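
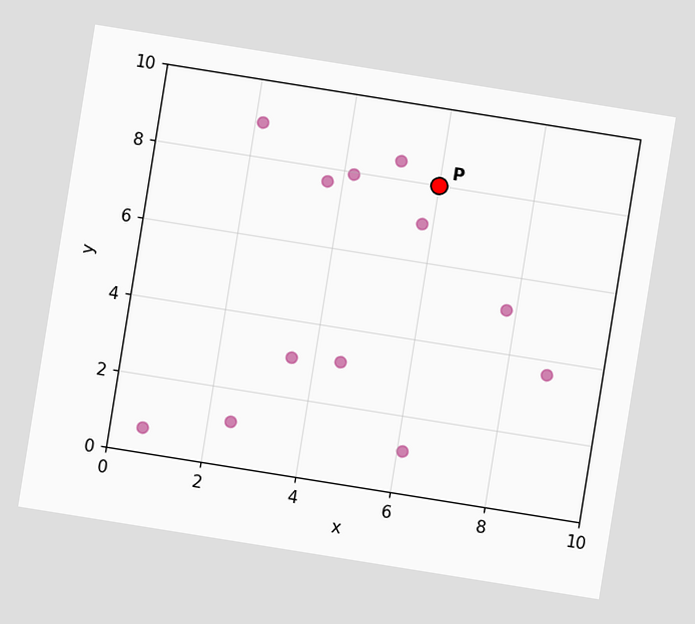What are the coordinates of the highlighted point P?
(6, 8)

The chart is tilted about 9° clockwise. Following the gridlines from P to each axis, P sits at (6, 8).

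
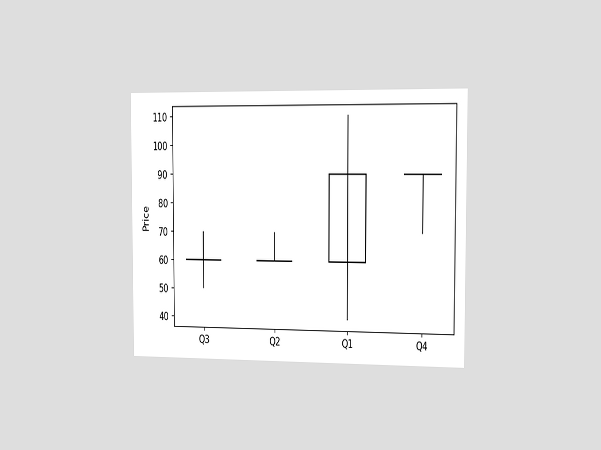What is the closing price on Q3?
The chart is viewed slightly from the right. The Q3 candle closes at 60.

60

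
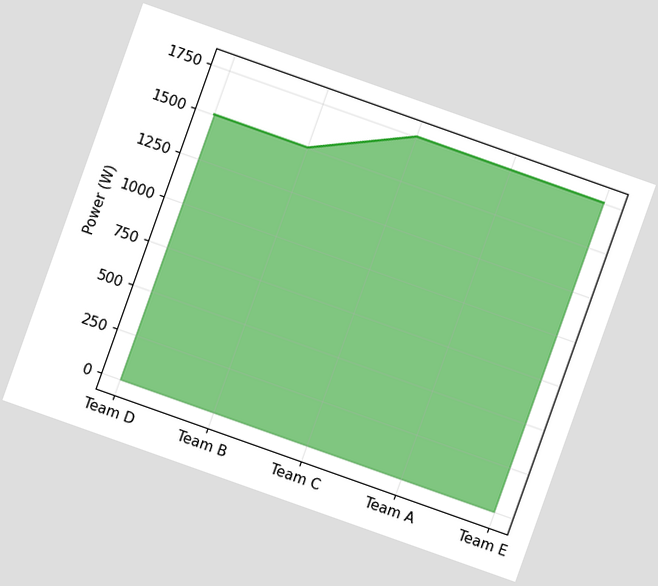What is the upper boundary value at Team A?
The chart is tilted about 20° clockwise. At Team A the upper boundary is at 1750W.

1750W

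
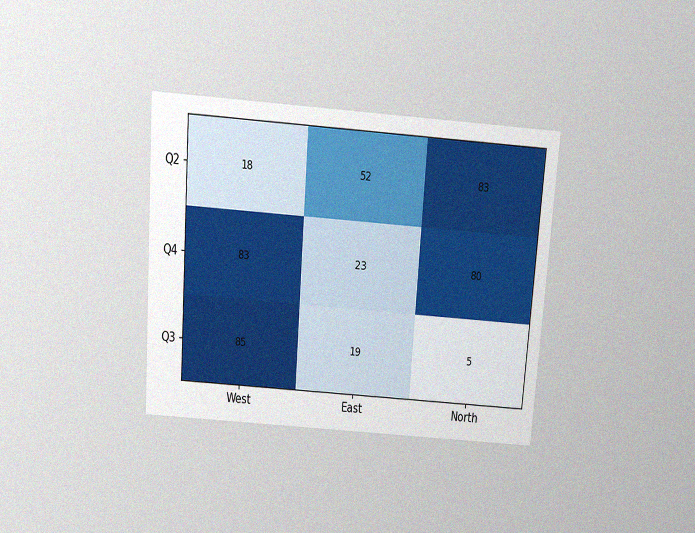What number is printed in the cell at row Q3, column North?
The chart is tilted about 4° clockwise and viewed slightly from above, with some photo noise. The (Q3, North) cell reads 5.

5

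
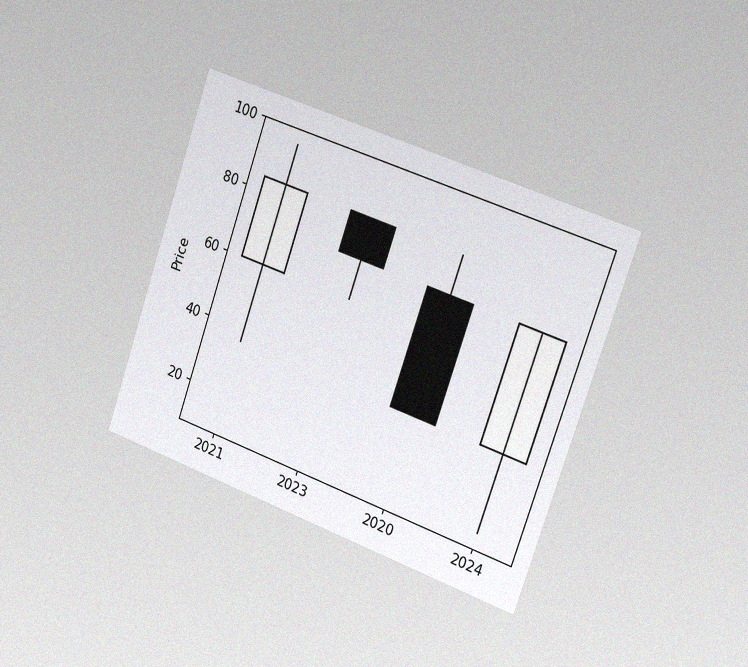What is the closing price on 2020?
36

The chart is tilted about 19° clockwise and viewed slightly from the right, with some photo noise. The 2020 candle closes at 36.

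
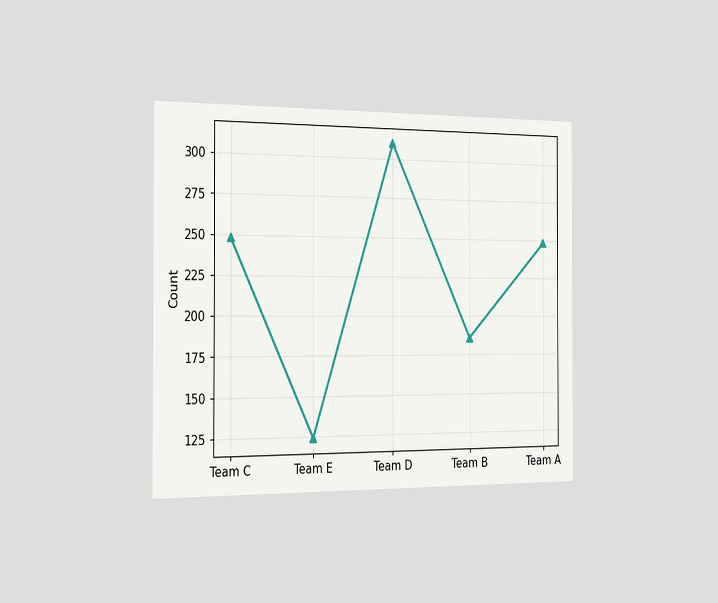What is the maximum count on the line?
310

The chart is viewed slightly from the left. The highest point is at Team D, and reading across to the y-axis gives 310.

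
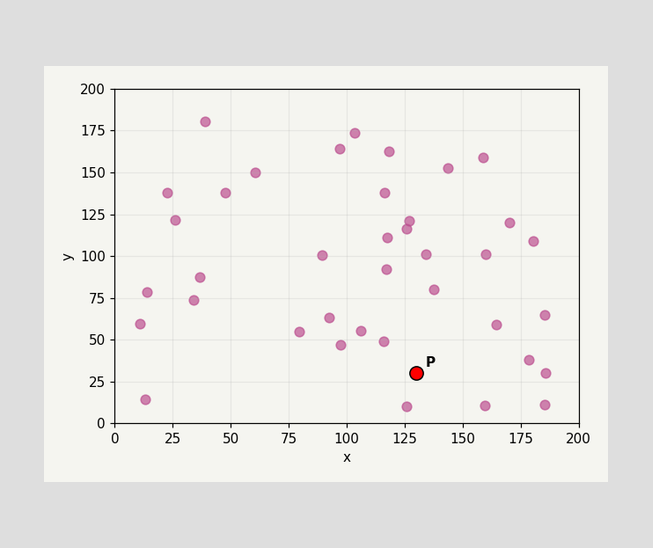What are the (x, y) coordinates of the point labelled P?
(130, 30)

Following the gridlines from P to each axis, P sits at (130, 30).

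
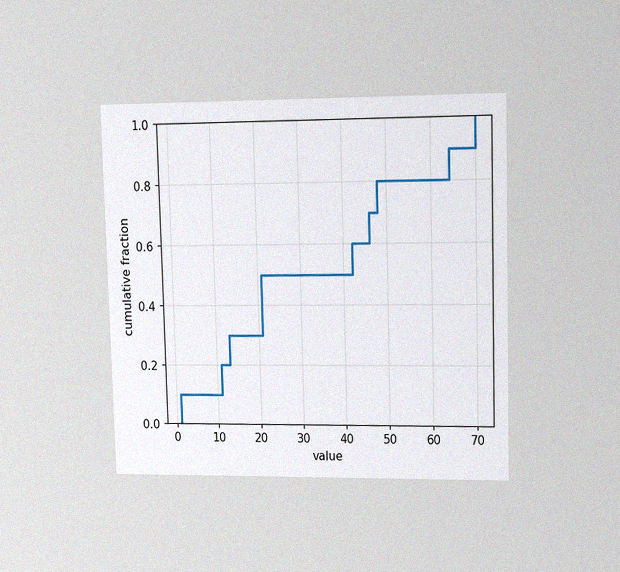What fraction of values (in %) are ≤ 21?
50%

The chart is viewed at a slight angle, with some photo noise. At x=21 the ECDF step is at 50%.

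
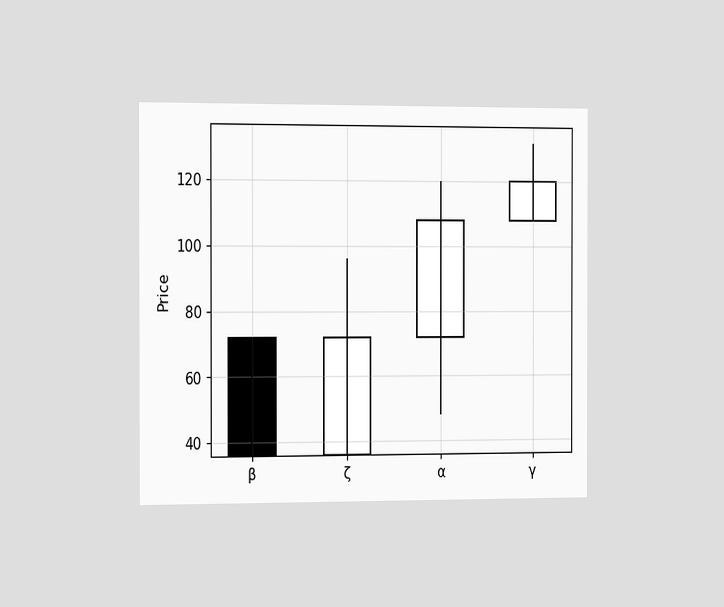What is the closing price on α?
The chart is viewed slightly from the left. The α candle closes at 108.

108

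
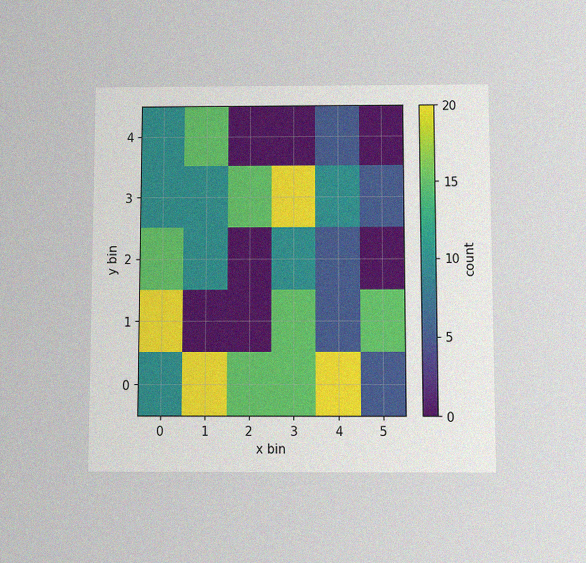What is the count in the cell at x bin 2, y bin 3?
15

The chart is viewed slightly from below, with some photo noise. Matching the cell (2, 3) against the colorbar gives 15.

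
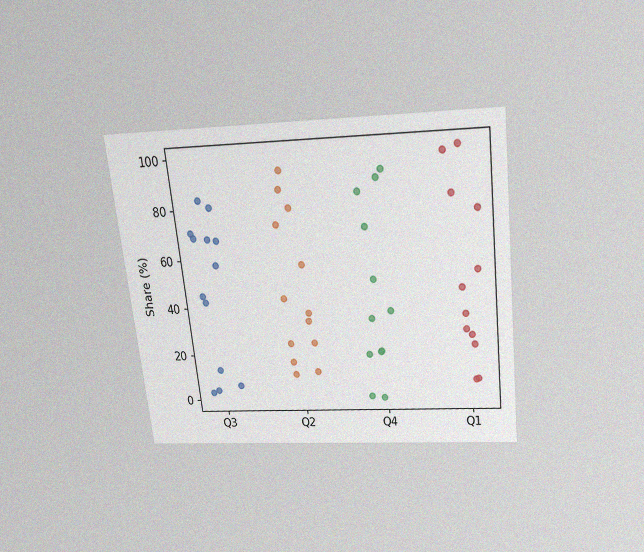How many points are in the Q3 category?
13

The chart is tilted about 6° counter-clockwise and viewed slightly from above, with some photo noise. Counting the markers in the Q3 column gives 13.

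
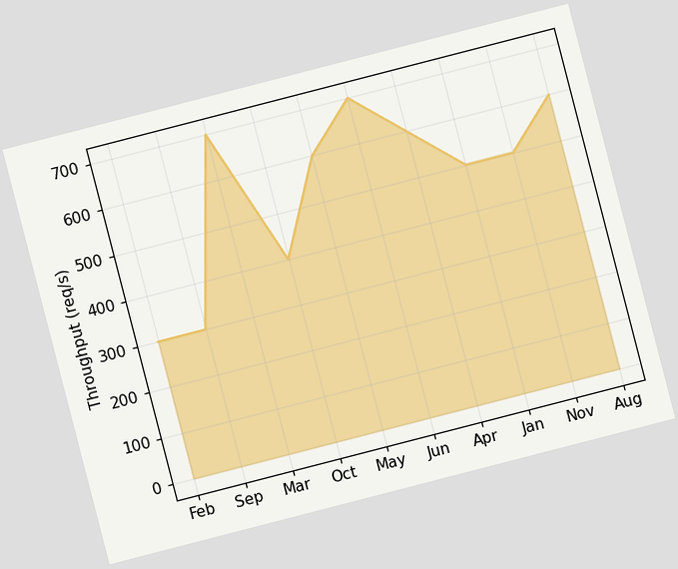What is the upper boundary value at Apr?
The chart is tilted about 14° counter-clockwise. At Apr the upper boundary is at 600req/s.

600req/s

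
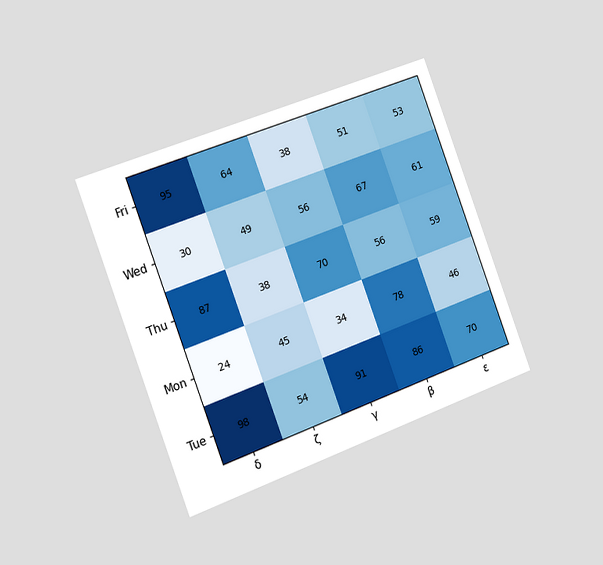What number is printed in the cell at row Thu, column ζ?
The chart is tilted about 20° counter-clockwise and viewed slightly from the left. The (Thu, ζ) cell reads 38.

38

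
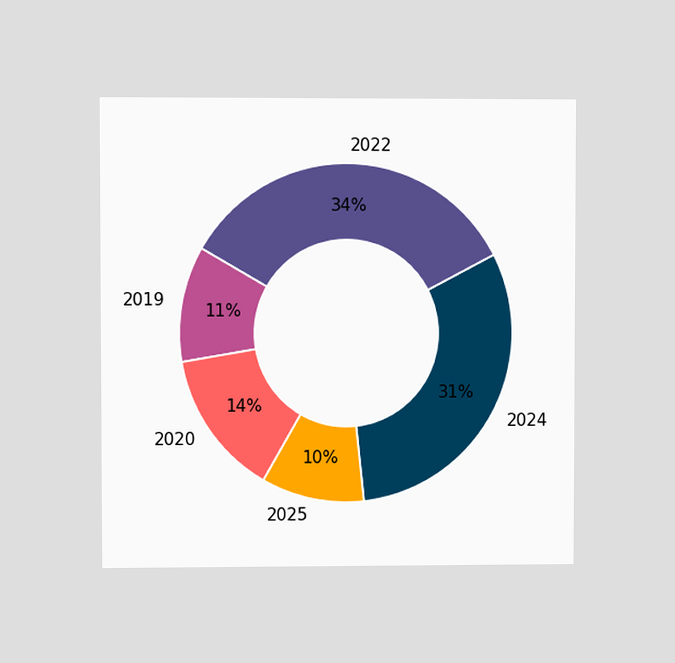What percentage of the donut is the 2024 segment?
The chart is viewed at a slight angle. The 2024 segment takes up 31% of the ring.

31%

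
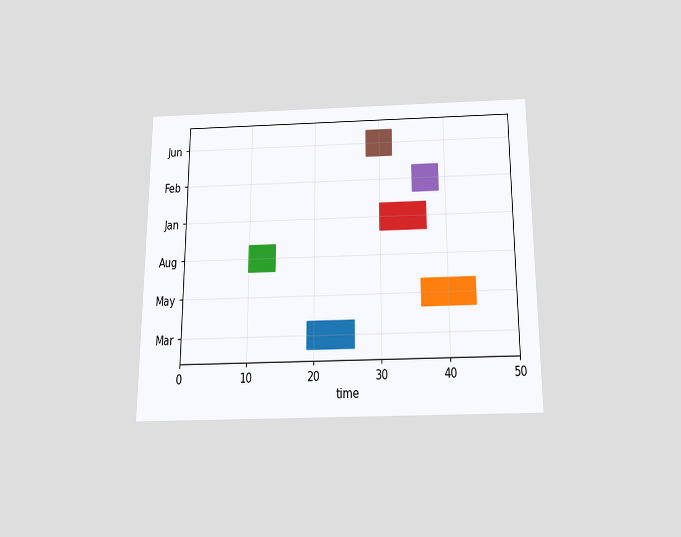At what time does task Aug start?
The chart is viewed slightly from below. The Aug bar begins at t=10.

10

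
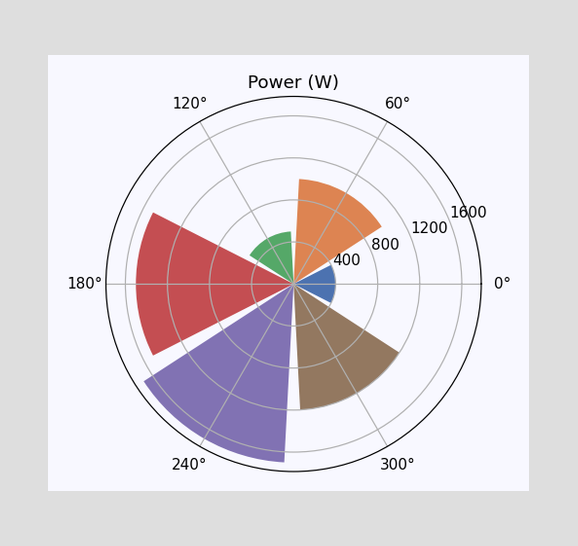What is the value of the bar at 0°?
400W

The bar at 0° reaches 400W on the radial axis.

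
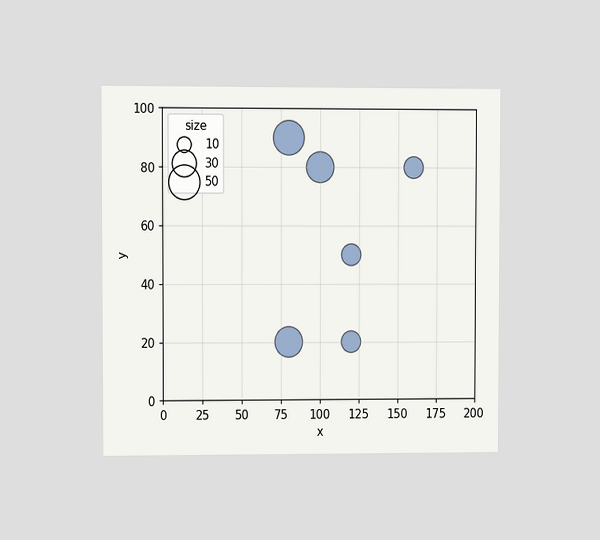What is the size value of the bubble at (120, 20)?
20

The chart is viewed at a slight angle. Matching the bubble at (120, 20) against the size legend gives 20.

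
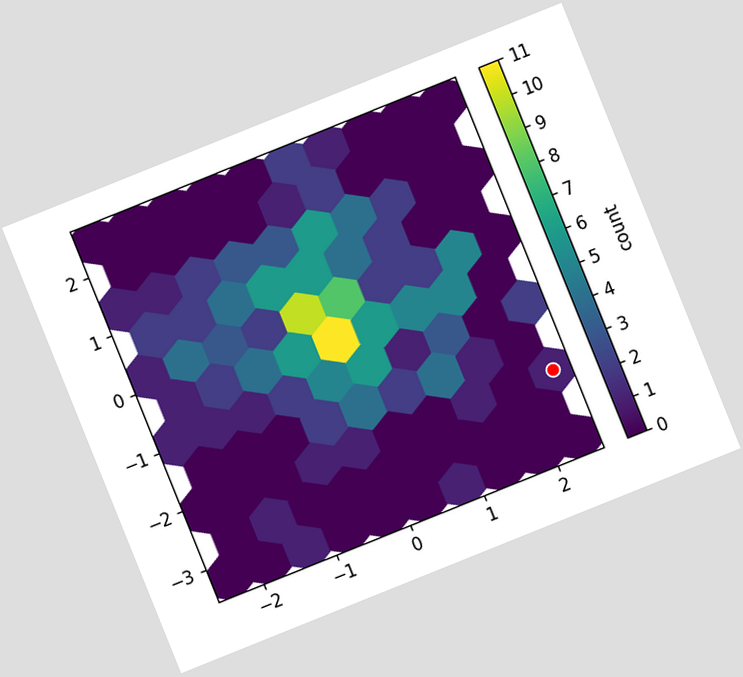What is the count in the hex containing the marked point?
The chart is tilted about 22° counter-clockwise. The marked hex reads 1 on the colorbar.

1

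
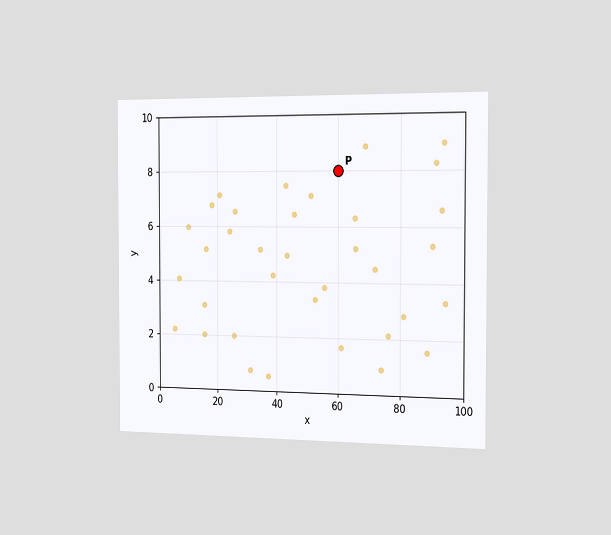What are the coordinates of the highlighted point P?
The chart is viewed slightly from the right. Following the gridlines from P to each axis, P sits at (60, 8).

(60, 8)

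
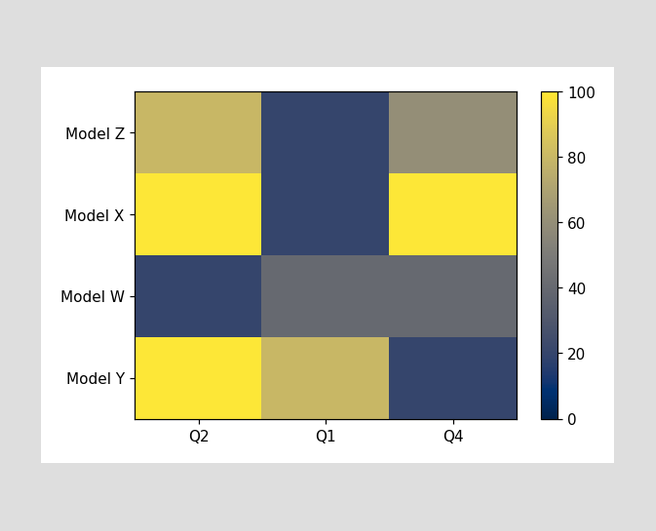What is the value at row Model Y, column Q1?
Matching cell (Model Y, Q1) against the colorbar gives 80.

80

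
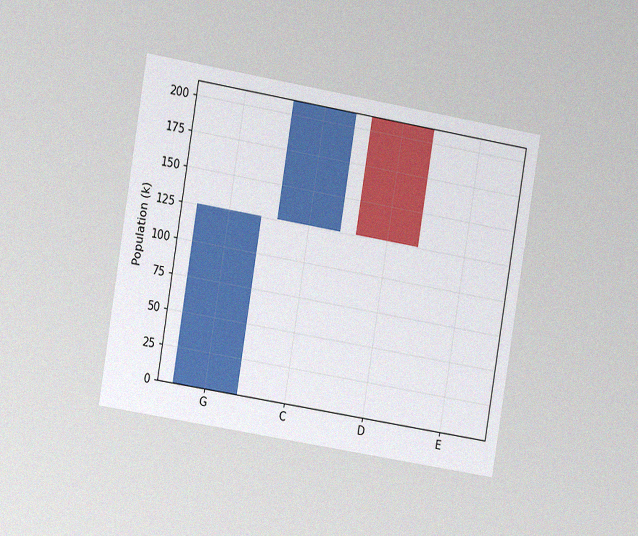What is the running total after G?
The chart is tilted about 9° clockwise and viewed slightly from the left, with some photo noise. After G the running total reaches 126k.

126k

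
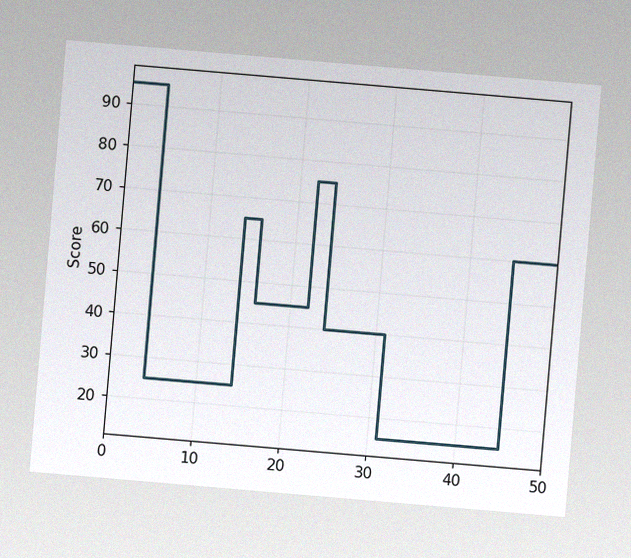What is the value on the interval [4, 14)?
25

The chart is tilted about 5° clockwise, with some photo noise. On [4, 14) the step sits at 25.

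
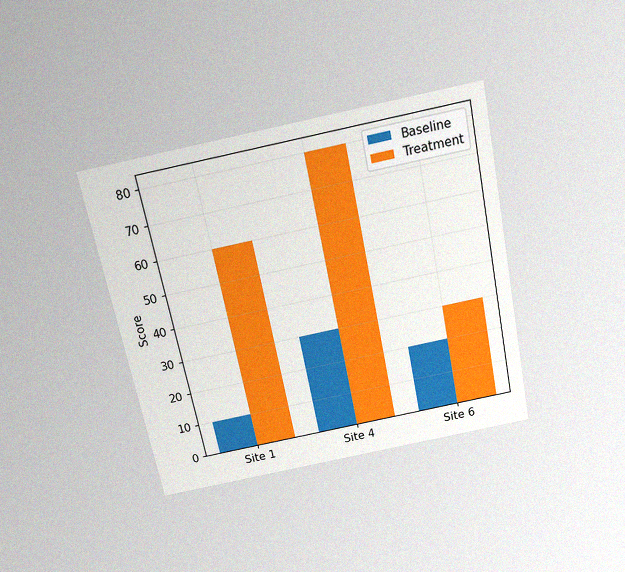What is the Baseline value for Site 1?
10

The chart is tilted about 11° counter-clockwise and viewed slightly from above, with some photo noise. The Baseline bar at Site 1 reaches 10 on the y-axis.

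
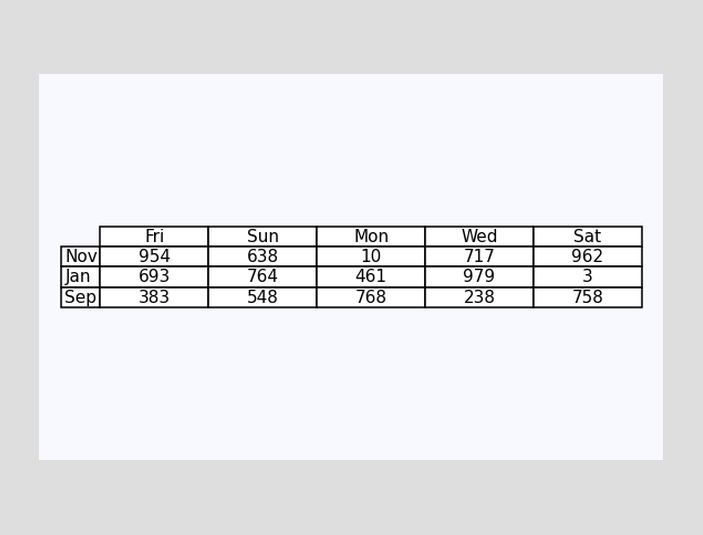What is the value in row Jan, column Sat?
The (Jan, Sat) cell reads 3.

3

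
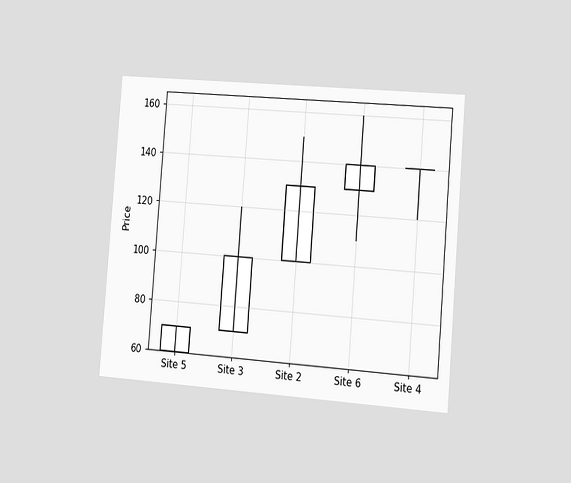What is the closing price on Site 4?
The chart is tilted about 5° clockwise and viewed slightly from the right. The Site 4 candle closes at 140.

140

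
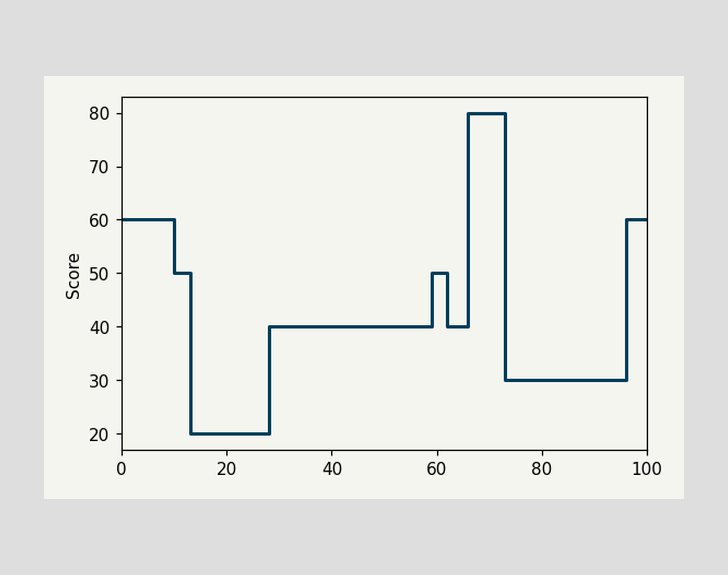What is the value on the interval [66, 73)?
On [66, 73) the step sits at 80.

80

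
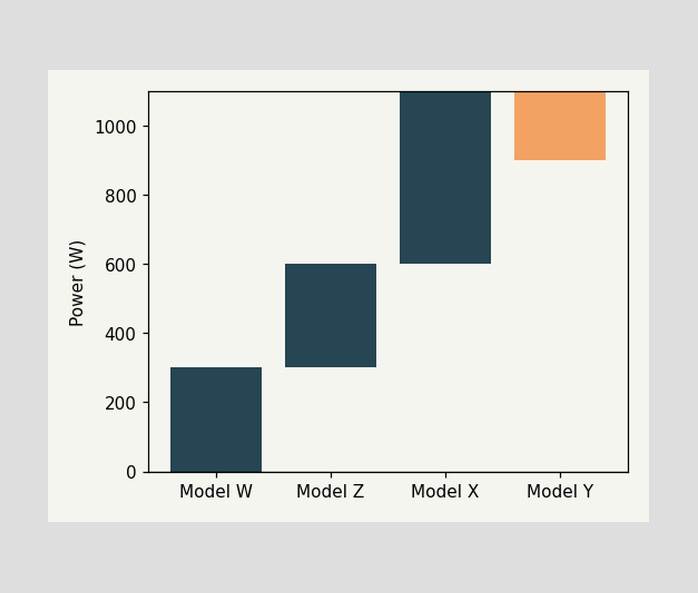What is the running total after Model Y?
After Model Y the running total reaches 900W.

900W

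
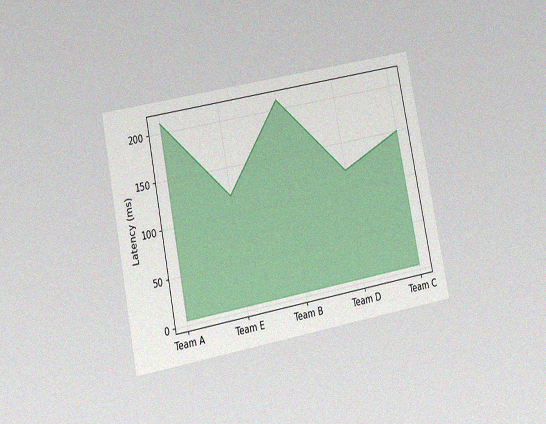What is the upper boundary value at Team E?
The chart is tilted about 11° counter-clockwise and viewed at a slight angle, with some photo noise. At Team E the upper boundary is at 120ms.

120ms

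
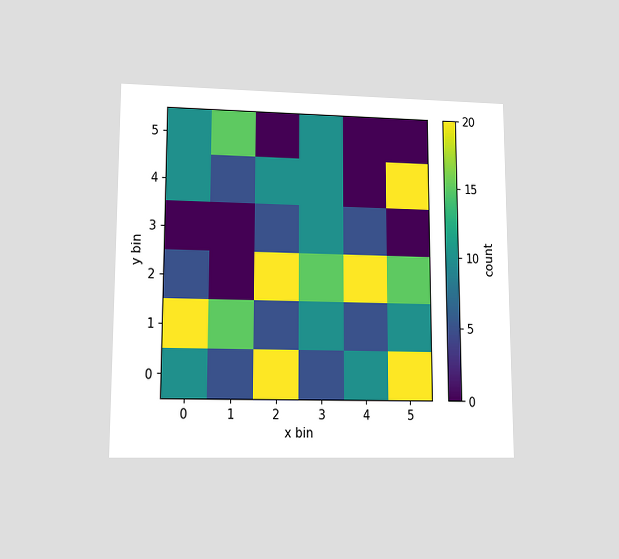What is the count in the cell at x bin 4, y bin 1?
The chart is viewed at a slight angle. Matching the cell (4, 1) against the colorbar gives 5.

5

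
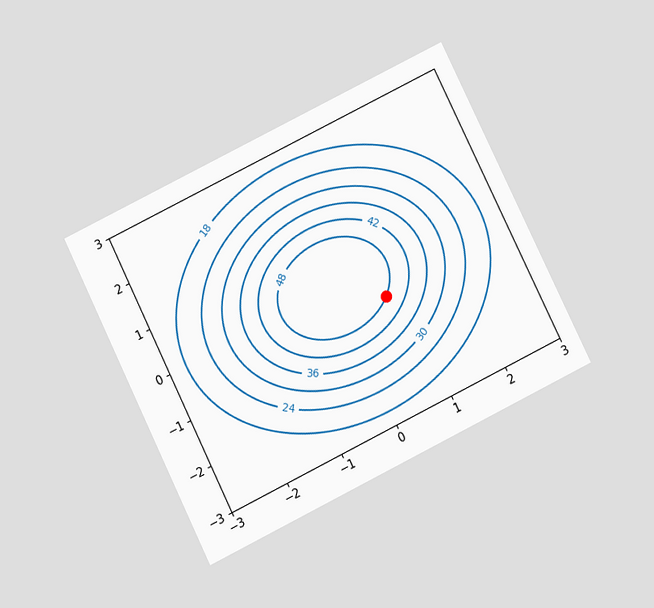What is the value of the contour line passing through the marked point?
48

The chart is tilted about 26° counter-clockwise and viewed slightly from below. The marked point sits on the contour labelled 48.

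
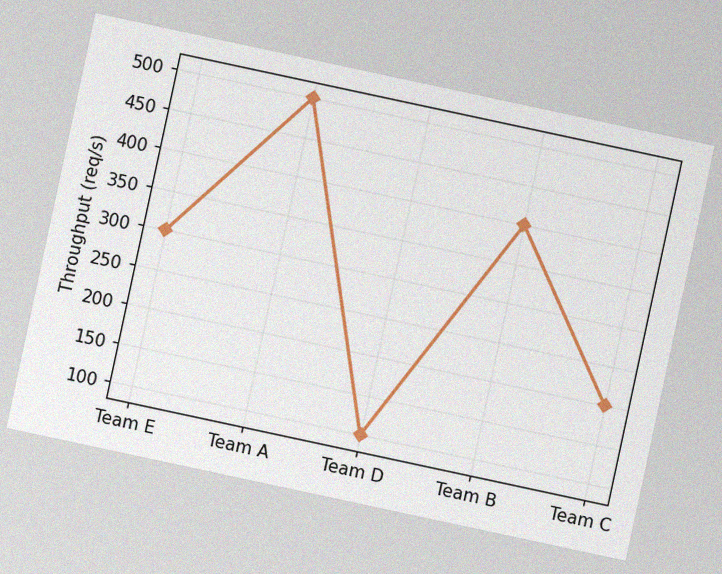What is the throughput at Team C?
200req/s

The chart is tilted about 12° clockwise, with some photo noise. At Team C, the line is at 200req/s.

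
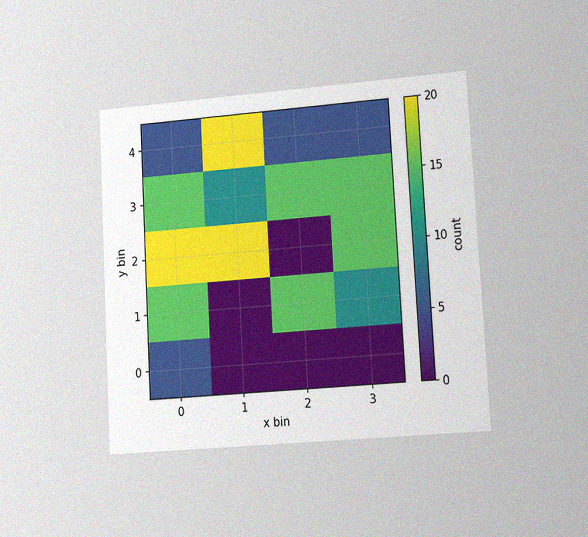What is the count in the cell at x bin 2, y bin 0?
The chart is tilted about 3° counter-clockwise and viewed slightly from the right, with some photo noise. Matching the cell (2, 0) against the colorbar gives 0.

0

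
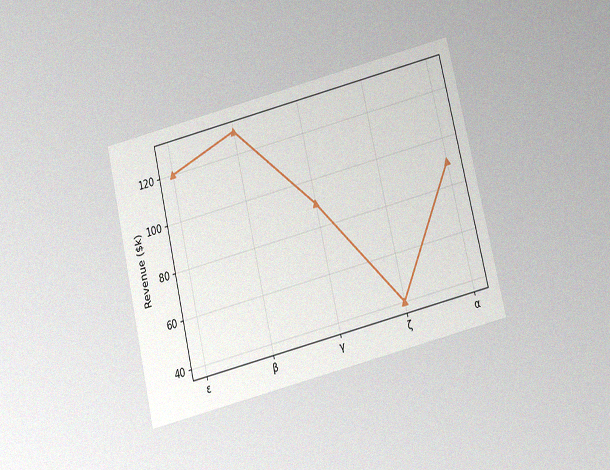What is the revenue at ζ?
The chart is tilted about 13° counter-clockwise and viewed slightly from below, with some photo noise. At ζ, the line is at $40k.

$40k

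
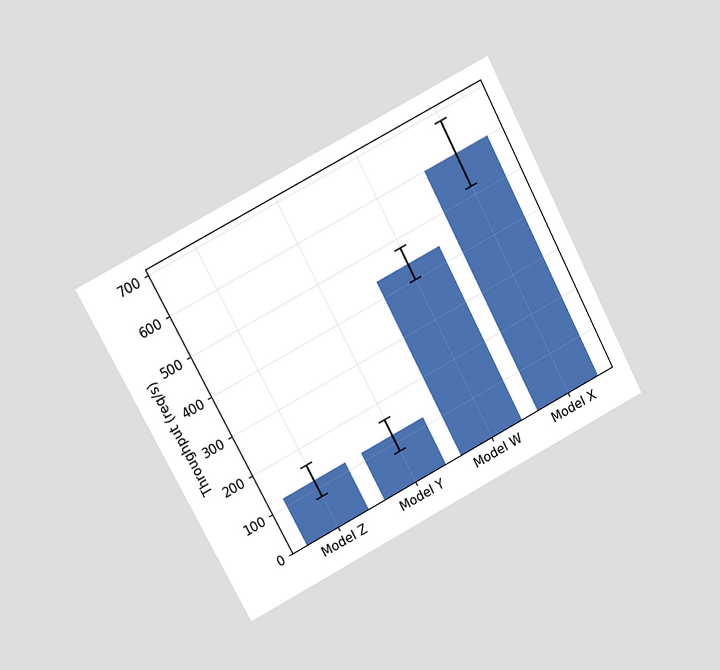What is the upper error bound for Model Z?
160req/s

The chart is tilted about 28° counter-clockwise and viewed at a slight angle. The Model Z bar's upper whisker reaches 160req/s.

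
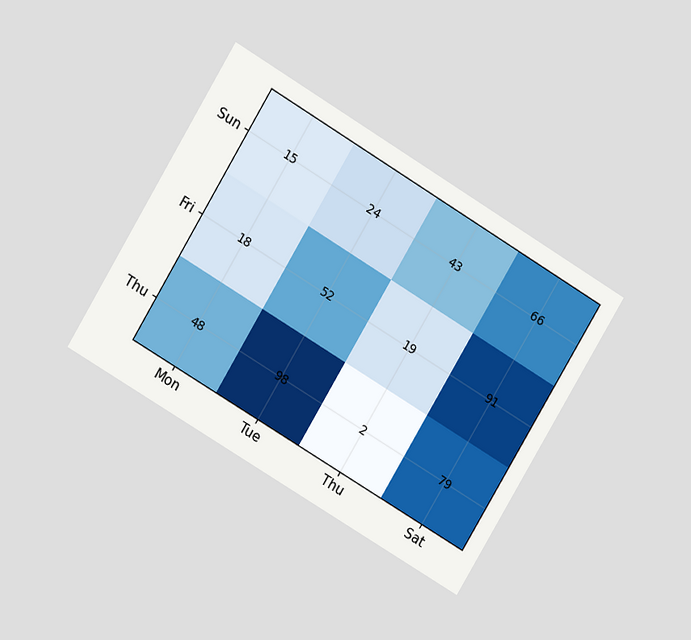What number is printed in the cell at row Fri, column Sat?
91

The chart is tilted about 31° clockwise and viewed at a slight angle. The (Fri, Sat) cell reads 91.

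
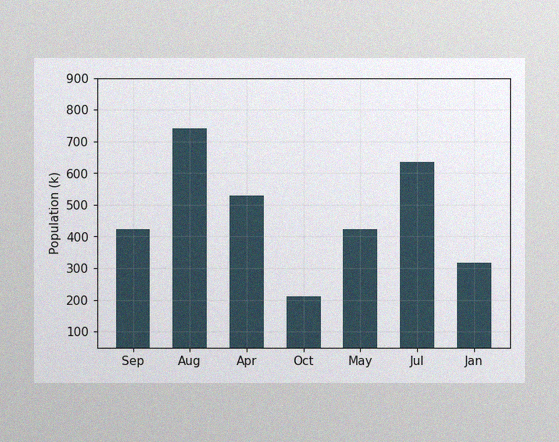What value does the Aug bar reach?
The image has some photo noise and uneven lighting. Reading along the chart's y-axis, the Aug bar reaches 742k.

742k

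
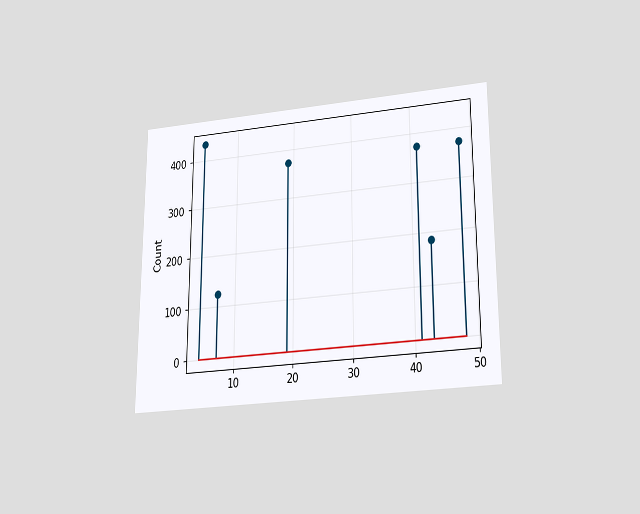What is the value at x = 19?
The chart is viewed slightly from below. The stem at x=19 reaches 372.

372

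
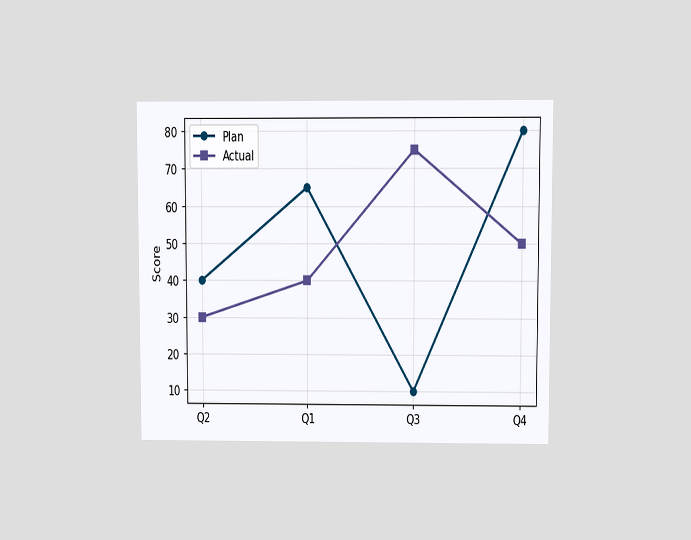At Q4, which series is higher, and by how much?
Plan, by 30

The chart is viewed at a slight angle. At Q4, Plan sits above the other line by 30.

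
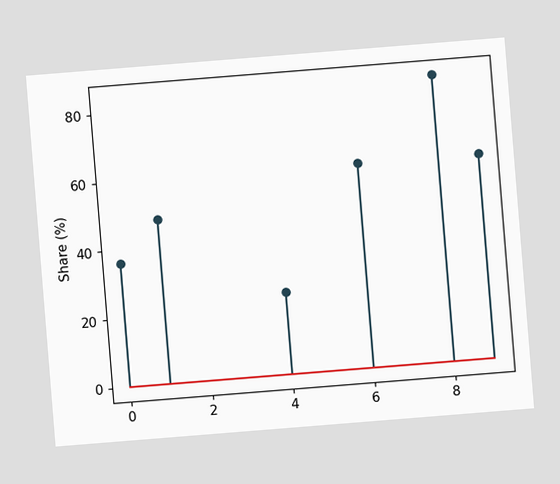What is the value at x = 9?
60%

The chart is tilted about 5° counter-clockwise. The stem at x=9 reaches 60%.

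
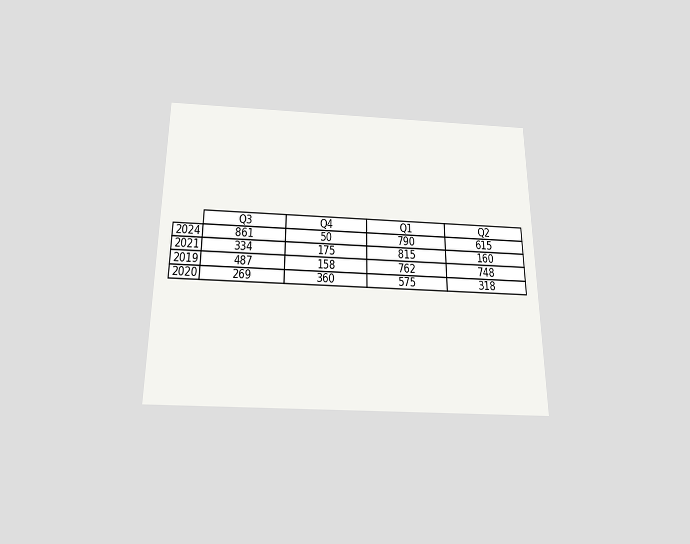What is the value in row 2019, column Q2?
748

The chart is viewed slightly from below. The (2019, Q2) cell reads 748.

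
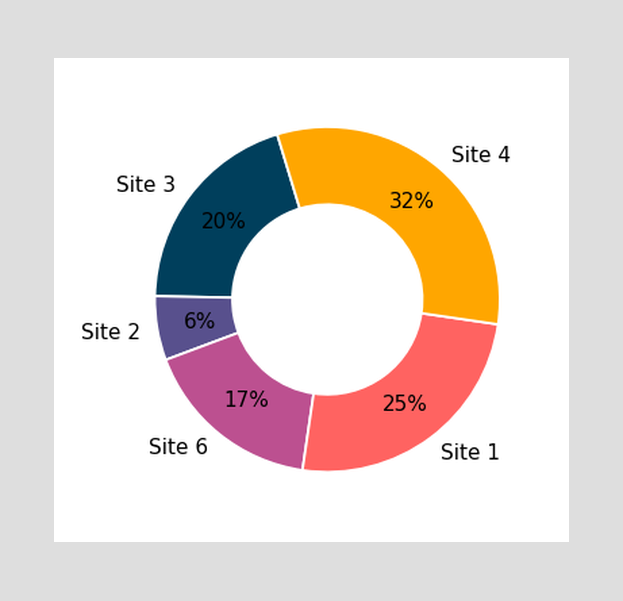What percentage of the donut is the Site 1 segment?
25%

The Site 1 segment takes up 25% of the ring.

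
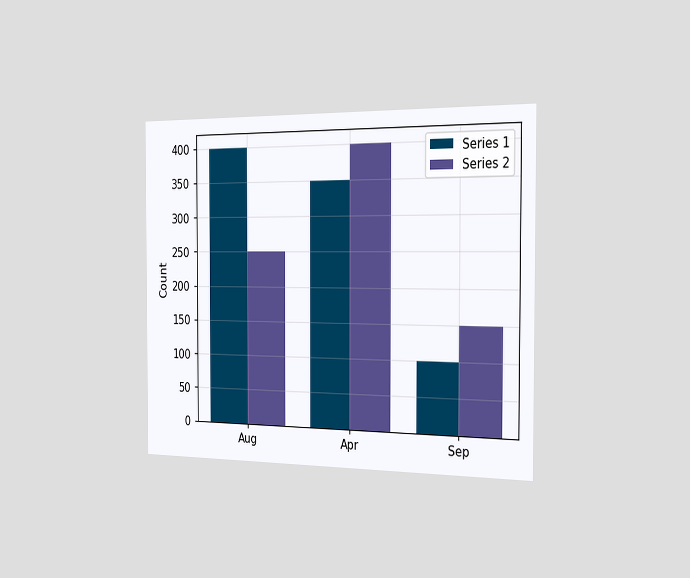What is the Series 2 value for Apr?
400

The chart is viewed slightly from the right. The Series 2 bar at Apr reaches 400 on the y-axis.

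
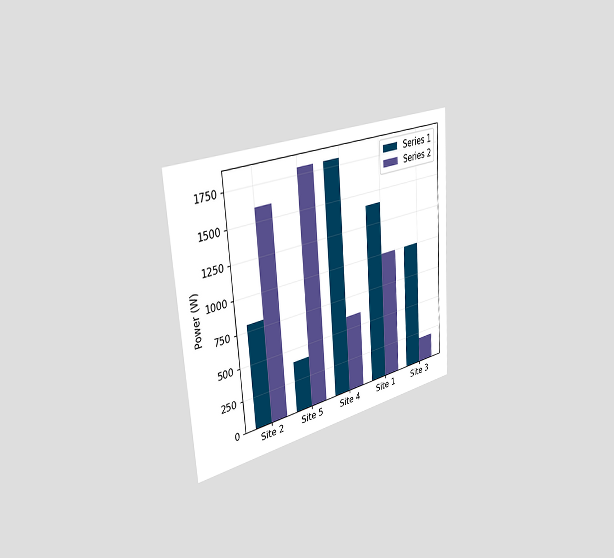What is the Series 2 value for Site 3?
200W

The chart is tilted about 4° counter-clockwise and viewed slightly from the left. The Series 2 bar at Site 3 reaches 200W on the y-axis.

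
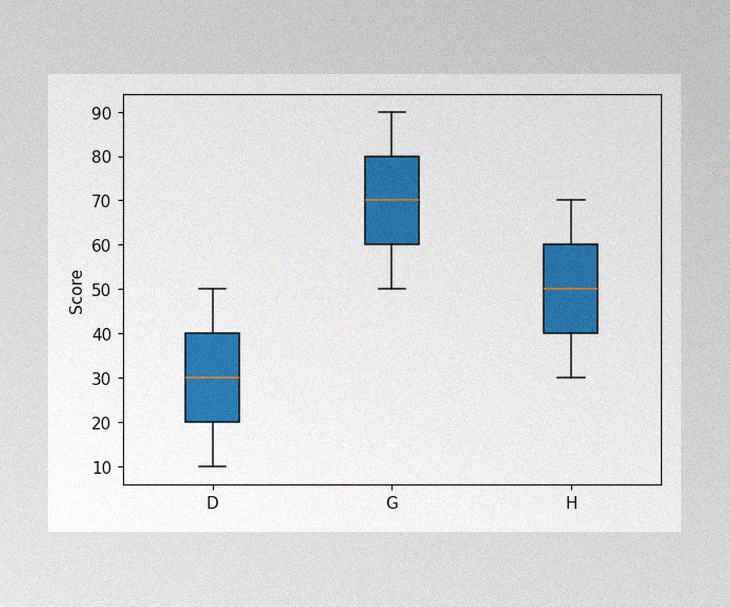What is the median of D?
30

The image has some photo noise and uneven lighting. The median line in the D box sits at 30.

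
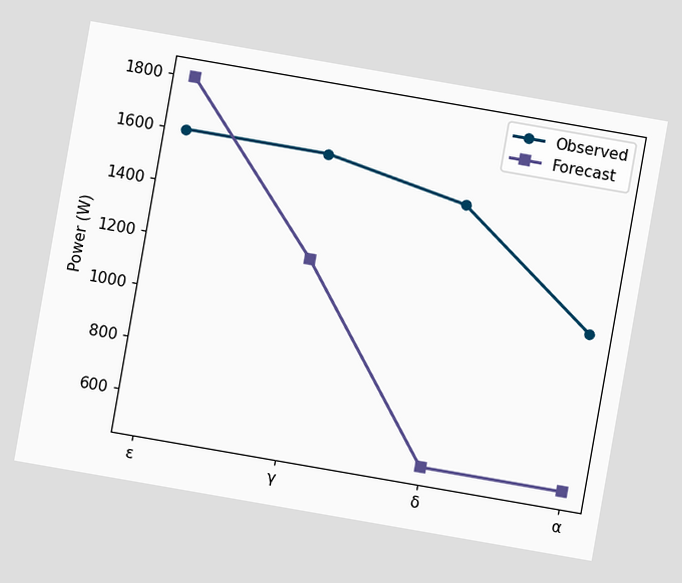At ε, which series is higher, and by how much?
Forecast, by 200W

The chart is tilted about 10° clockwise. At ε, Forecast sits above the other line by 200W.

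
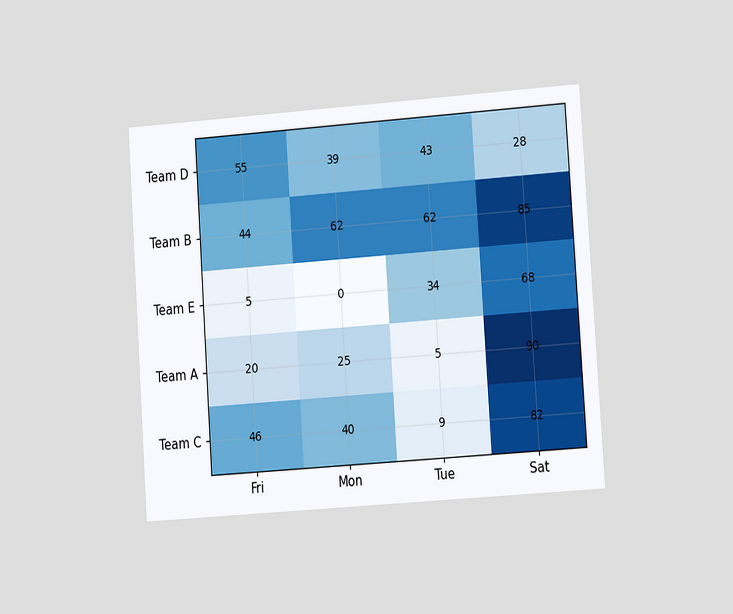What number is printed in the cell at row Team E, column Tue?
34

The chart is tilted about 4° counter-clockwise and viewed slightly from the right. The (Team E, Tue) cell reads 34.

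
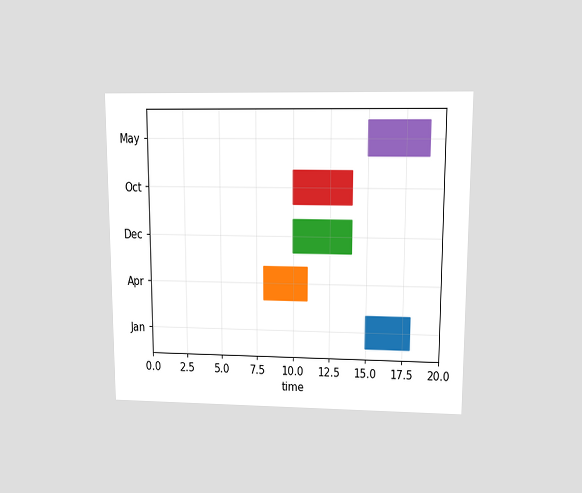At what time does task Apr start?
The chart is viewed at a slight angle. The Apr bar begins at t=8.

8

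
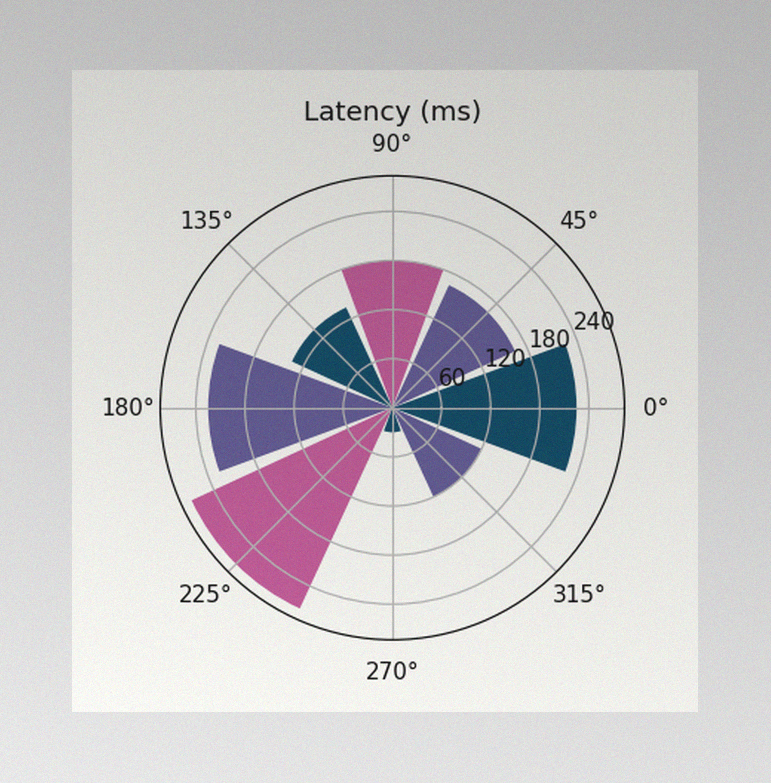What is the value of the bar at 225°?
270ms

The image has some photo noise and uneven lighting. The bar at 225° reaches 270ms on the radial axis.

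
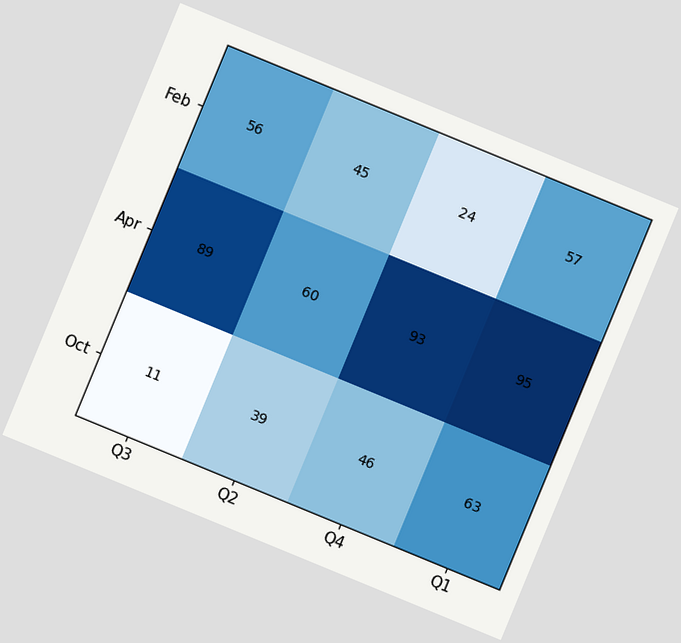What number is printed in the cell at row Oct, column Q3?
11

The chart is tilted about 22° clockwise. The (Oct, Q3) cell reads 11.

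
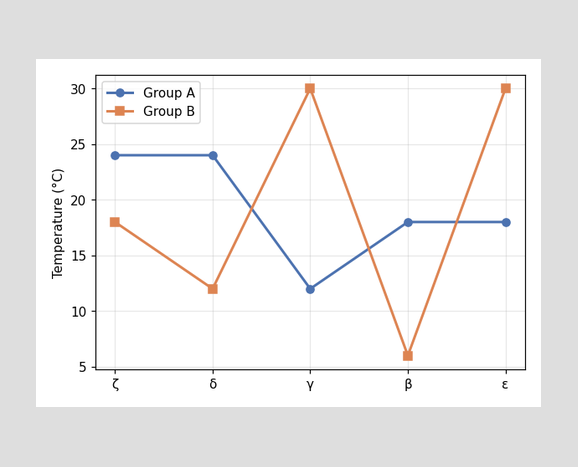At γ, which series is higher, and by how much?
At γ, Group B sits above the other line by 18°C.

Group B, by 18°C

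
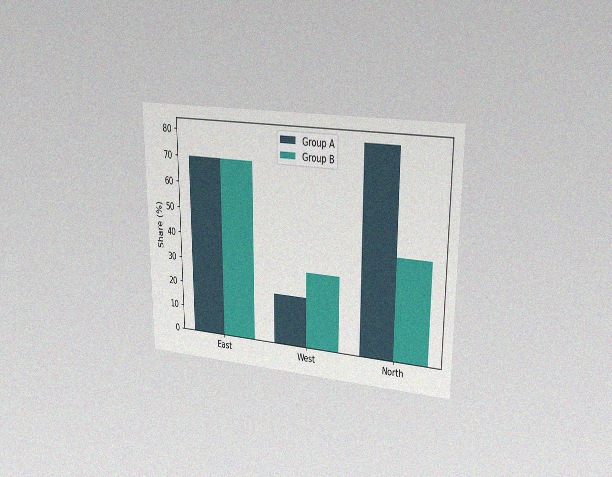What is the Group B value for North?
The chart is viewed at a slight angle, with some photo noise. The Group B bar at North reaches 40% on the y-axis.

40%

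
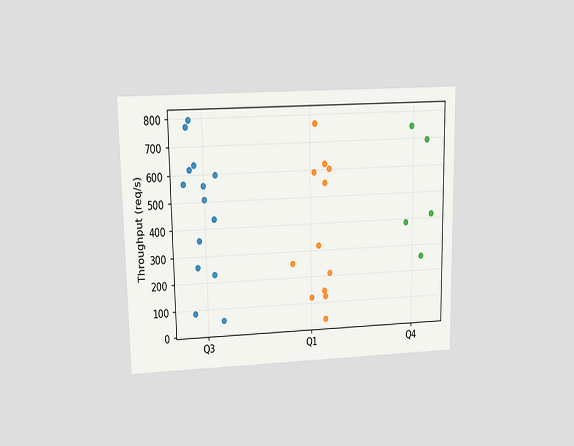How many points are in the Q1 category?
The chart is viewed at a slight angle. Counting the markers in the Q1 column gives 12.

12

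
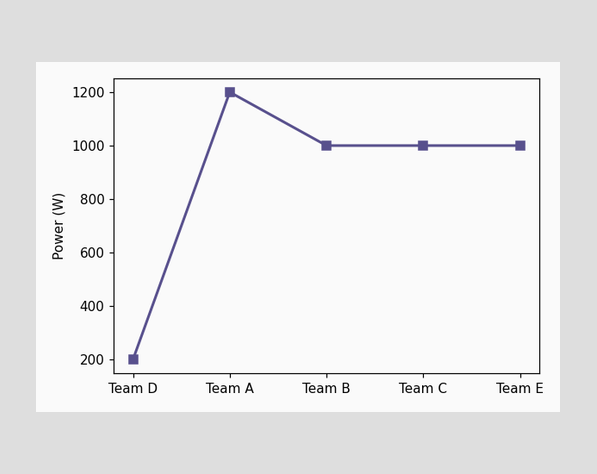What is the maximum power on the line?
The highest point is at Team A, and reading across to the y-axis gives 1200W.

1200W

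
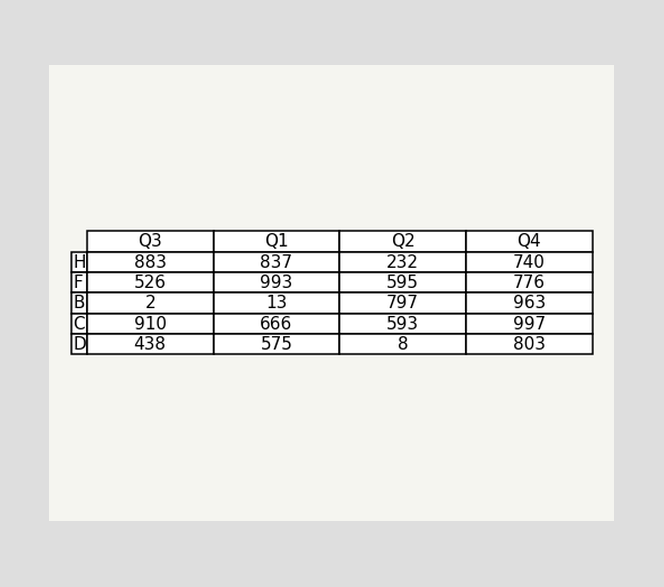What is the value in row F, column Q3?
526

The (F, Q3) cell reads 526.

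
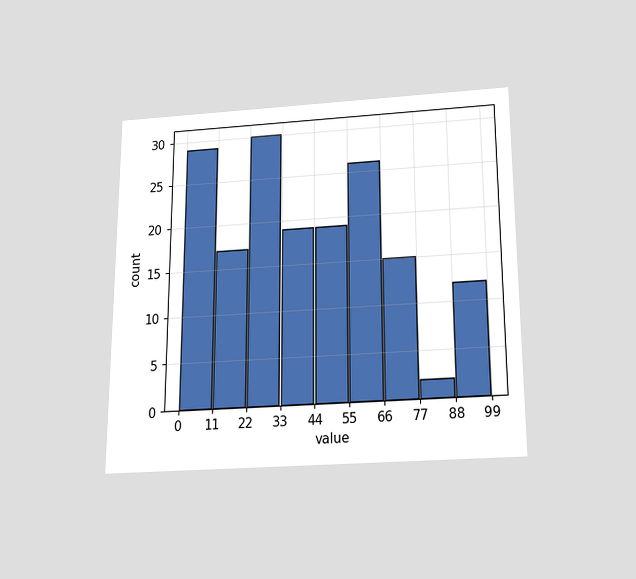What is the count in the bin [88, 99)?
The chart is viewed slightly from below. The [88, 99) bin has height 12.

12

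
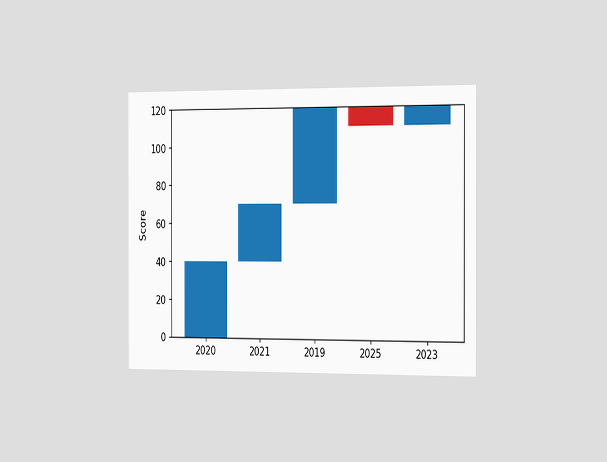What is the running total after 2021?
The chart is viewed slightly from the right. After 2021 the running total reaches 70.

70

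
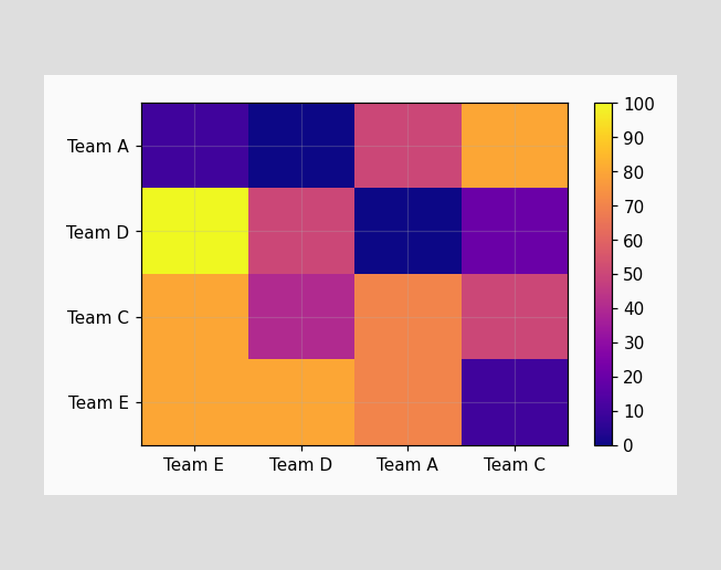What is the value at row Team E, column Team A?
Matching cell (Team E, Team A) against the colorbar gives 70.

70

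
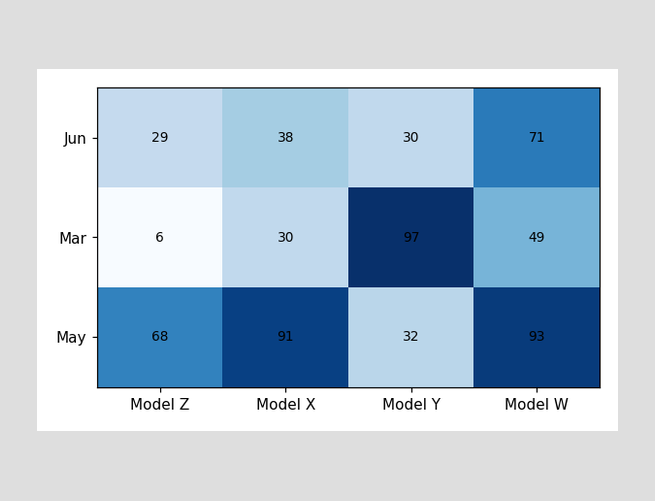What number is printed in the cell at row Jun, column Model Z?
29

The (Jun, Model Z) cell reads 29.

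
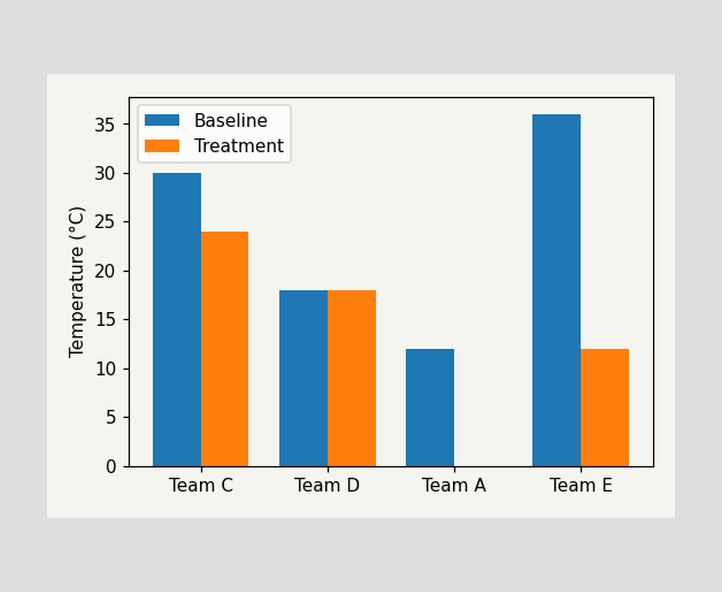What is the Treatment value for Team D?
18°C

The Treatment bar at Team D reaches 18°C on the y-axis.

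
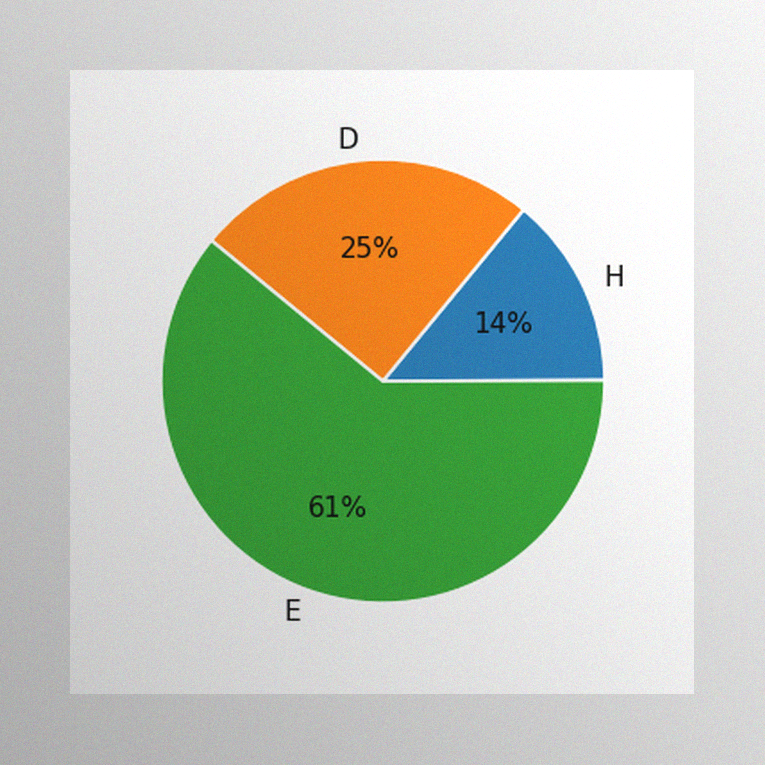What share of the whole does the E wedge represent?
The image has some photo noise and uneven lighting. The E slice takes up 61% of the pie.

61%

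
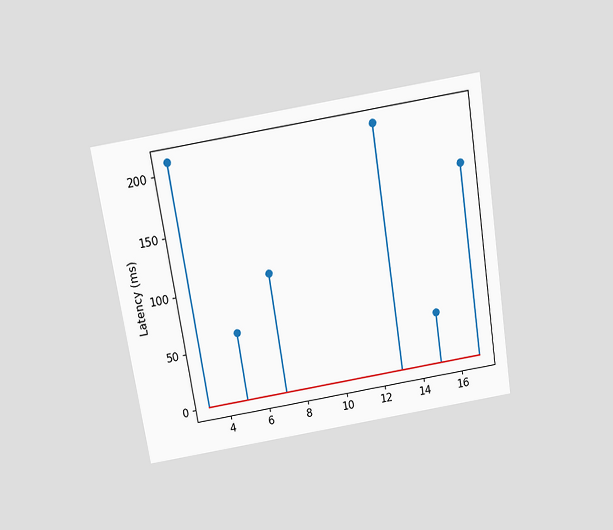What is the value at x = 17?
165ms

The chart is tilted about 9° counter-clockwise and viewed slightly from above. The stem at x=17 reaches 165ms.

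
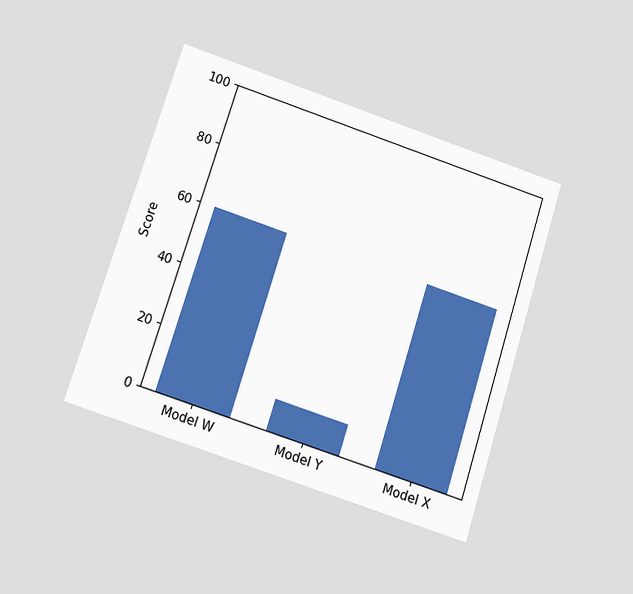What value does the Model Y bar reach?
The chart is tilted about 17° clockwise and viewed slightly from below. Reading along the chart's y-axis, the Model Y bar reaches 10.

10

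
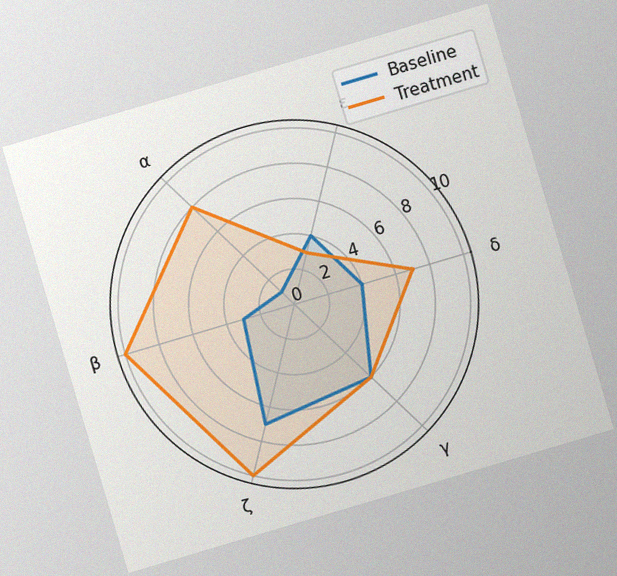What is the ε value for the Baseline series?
The chart is tilted about 17° counter-clockwise, with some photo noise. On the ε axis, Baseline reaches 4.

4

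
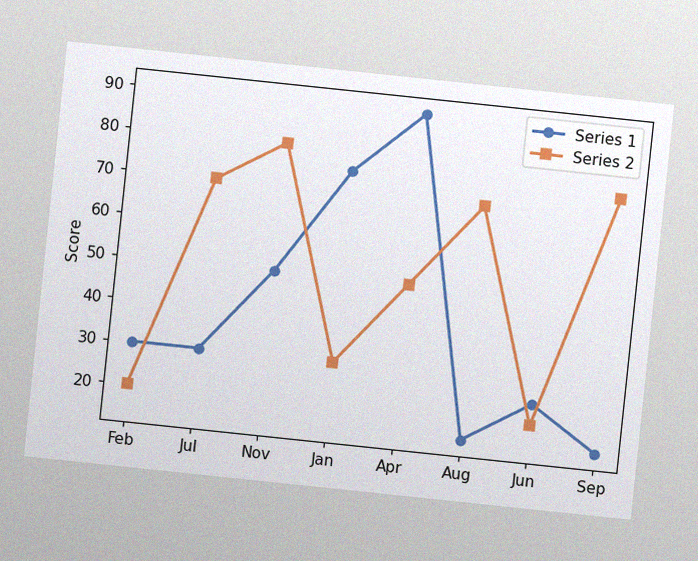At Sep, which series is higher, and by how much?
The chart is tilted about 6° clockwise, with some photo noise. At Sep, Series 2 sits above the other line by 60.

Series 2, by 60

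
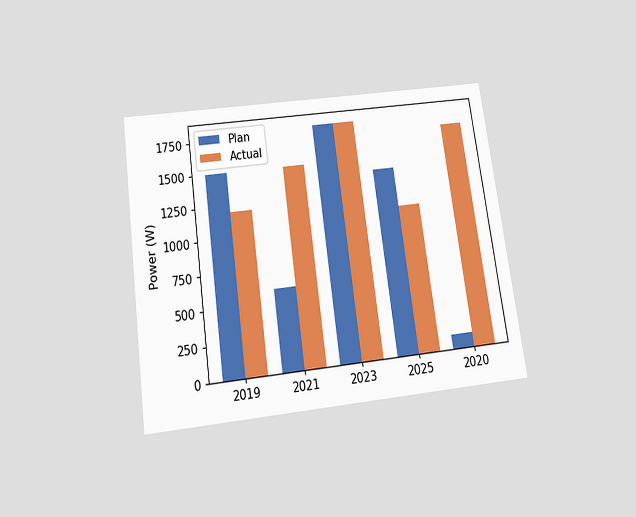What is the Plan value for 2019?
The chart is tilted about 8° counter-clockwise and viewed slightly from below. The Plan bar at 2019 reaches 1500W on the y-axis.

1500W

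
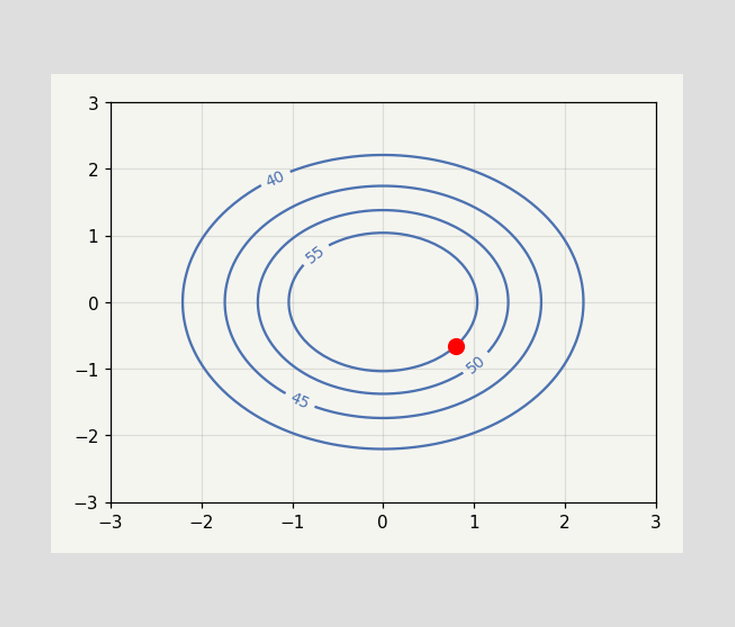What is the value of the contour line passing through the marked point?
55

The marked point sits on the contour labelled 55.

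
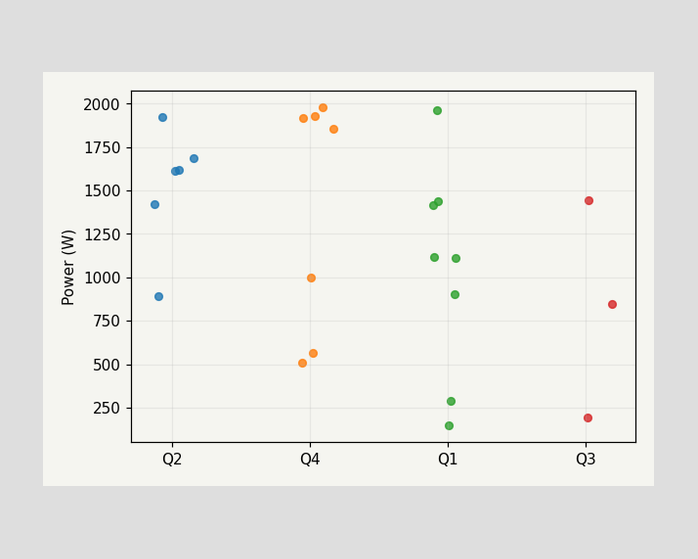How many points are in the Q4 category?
7

Counting the markers in the Q4 column gives 7.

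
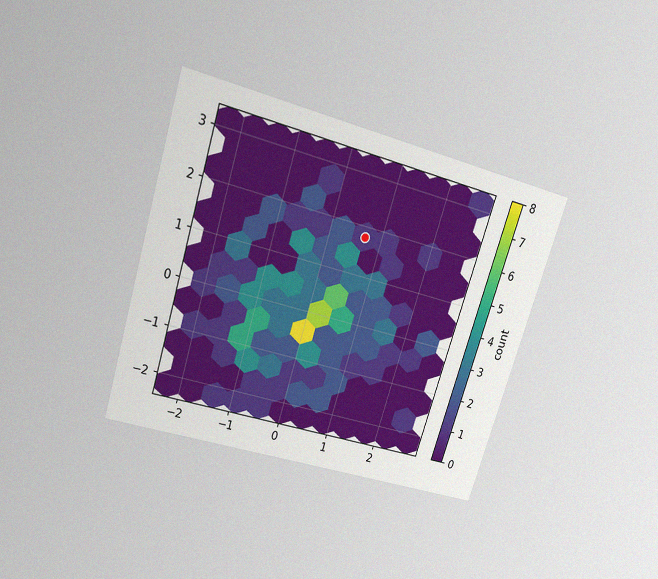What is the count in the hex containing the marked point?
The chart is tilted about 17° clockwise and viewed slightly from above, with some photo noise. The marked hex reads 1 on the colorbar.

1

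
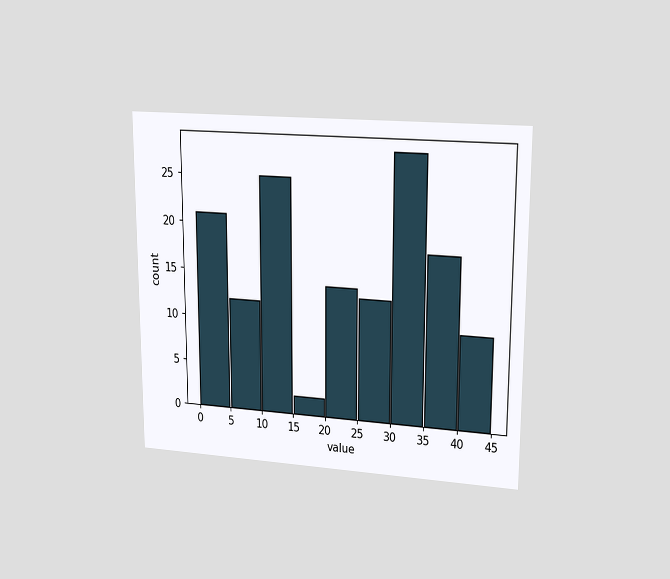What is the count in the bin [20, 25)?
The chart is viewed at a slight angle. The [20, 25) bin has height 14.

14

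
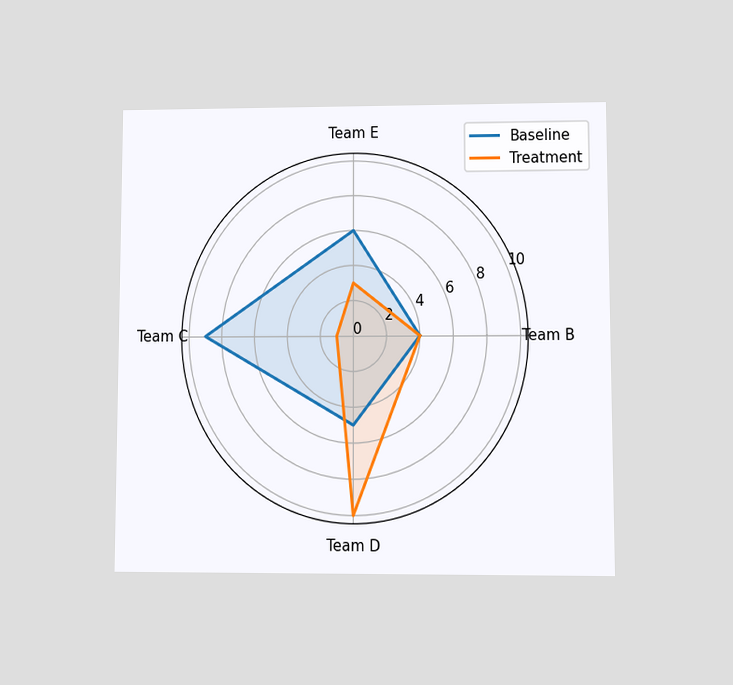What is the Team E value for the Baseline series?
6

The chart is viewed at a slight angle. On the Team E axis, Baseline reaches 6.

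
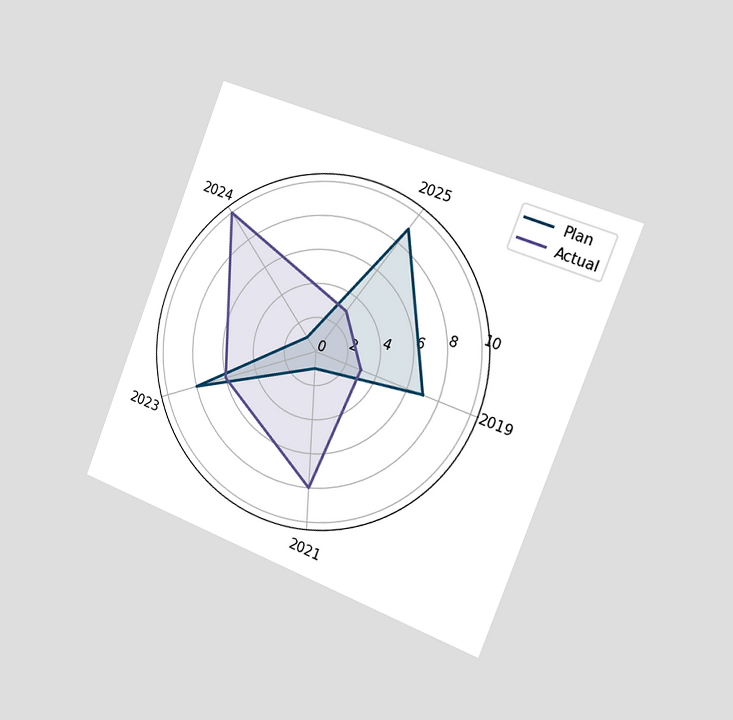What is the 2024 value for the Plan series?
The chart is tilted about 21° clockwise and viewed slightly from the right. On the 2024 axis, Plan reaches 1.

1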